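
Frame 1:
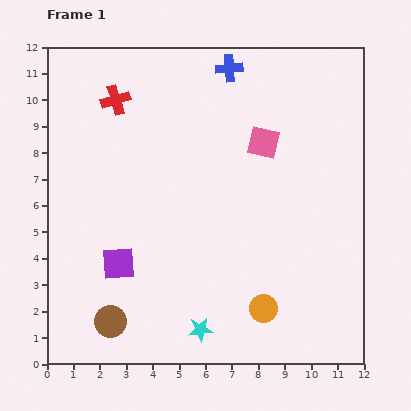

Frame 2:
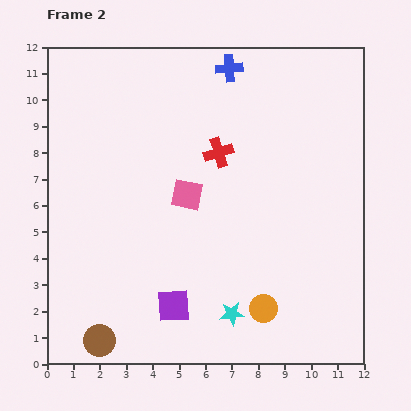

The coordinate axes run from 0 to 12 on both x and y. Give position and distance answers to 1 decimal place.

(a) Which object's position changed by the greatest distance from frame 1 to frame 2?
the red cross

(moved 4.4; next 3.5)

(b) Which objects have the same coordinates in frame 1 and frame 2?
the blue cross, the orange circle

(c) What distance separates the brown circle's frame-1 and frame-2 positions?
0.8

The brown circle moved from (2.4, 1.6) to (2.0, 0.9), a distance of √(0.4² + 0.7²) ≈ 0.8.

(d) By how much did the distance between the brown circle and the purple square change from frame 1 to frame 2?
+0.9

Distance in frame 1: 2.2. Distance in frame 2: 3.1.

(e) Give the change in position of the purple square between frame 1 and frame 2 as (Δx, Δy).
(2.1, -1.6)

The purple square was at (2.7, 3.8) in frame 1 and (4.8, 2.2) in frame 2.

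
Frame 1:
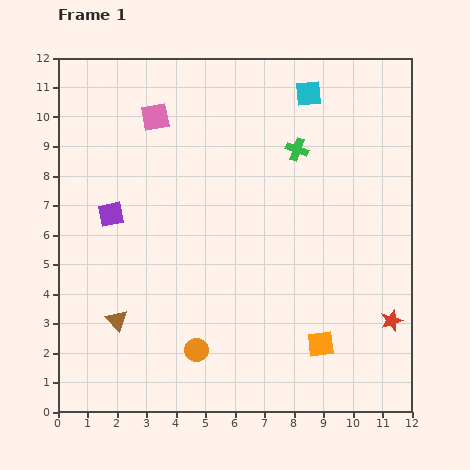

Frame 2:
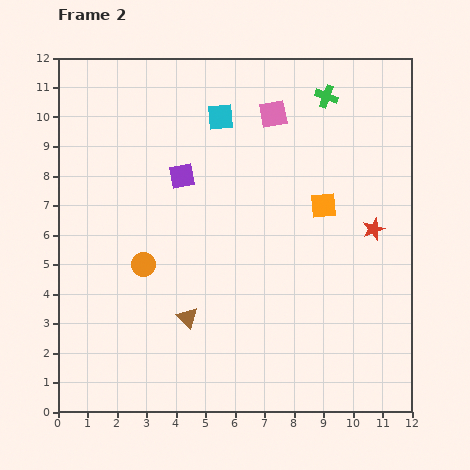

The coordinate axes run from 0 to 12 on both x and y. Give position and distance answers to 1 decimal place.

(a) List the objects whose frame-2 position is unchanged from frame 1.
none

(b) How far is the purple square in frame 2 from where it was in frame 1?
2.7

The purple square moved from (1.8, 6.7) to (4.2, 8.0), a distance of √(2.4² + 1.3²) ≈ 2.7.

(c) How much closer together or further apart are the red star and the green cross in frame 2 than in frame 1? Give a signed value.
-1.8

Distance in frame 1: 6.6. Distance in frame 2: 4.8.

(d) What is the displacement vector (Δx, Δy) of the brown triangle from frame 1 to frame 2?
(2.4, 0.1)

The brown triangle was at (2.0, 3.1) in frame 1 and (4.4, 3.2) in frame 2.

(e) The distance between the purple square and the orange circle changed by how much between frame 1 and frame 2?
-2.1

Distance in frame 1: 5.4. Distance in frame 2: 3.3.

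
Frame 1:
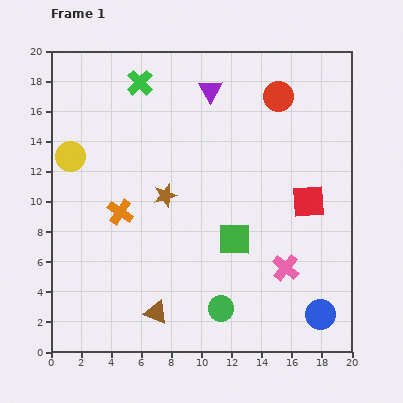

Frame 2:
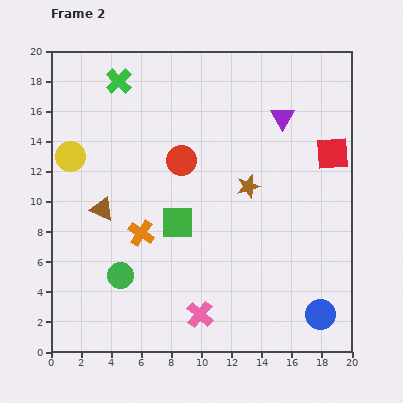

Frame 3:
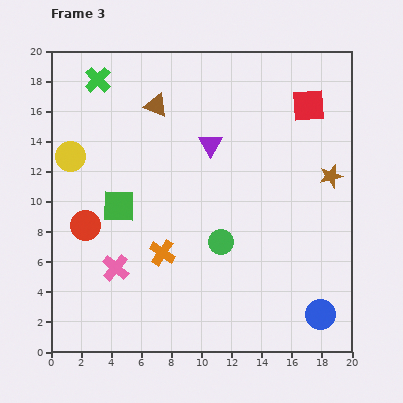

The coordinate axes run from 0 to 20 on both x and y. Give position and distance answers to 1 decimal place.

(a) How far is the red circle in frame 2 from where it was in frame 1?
7.7

The red circle moved from (15.1, 17.0) to (8.7, 12.7), a distance of √(6.4² + 4.3²) ≈ 7.7.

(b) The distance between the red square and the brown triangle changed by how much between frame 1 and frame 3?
-2.4

Distance in frame 1: 12.5. Distance in frame 3: 10.1.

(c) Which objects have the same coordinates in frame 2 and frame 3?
the blue circle, the yellow circle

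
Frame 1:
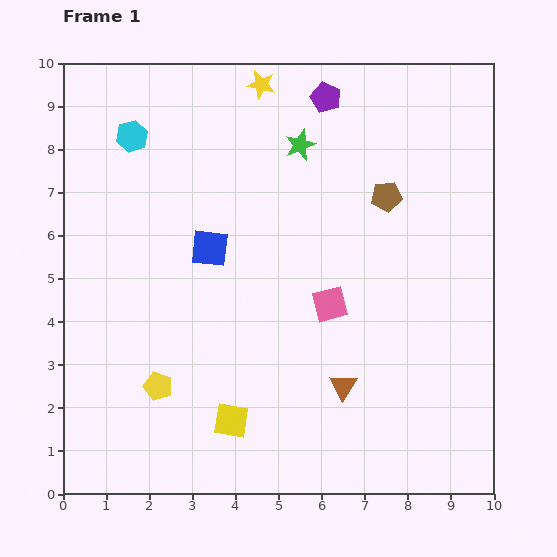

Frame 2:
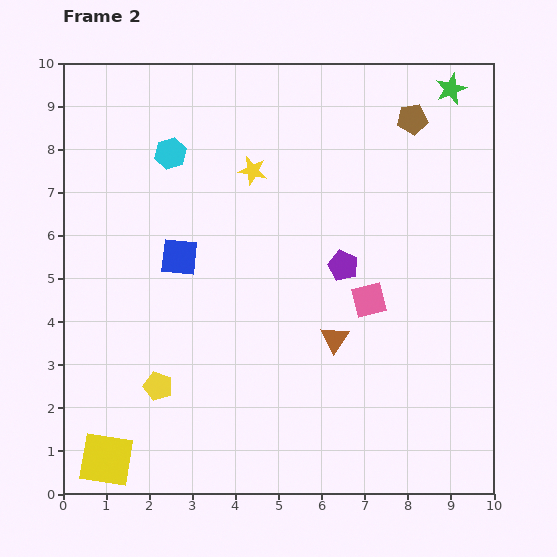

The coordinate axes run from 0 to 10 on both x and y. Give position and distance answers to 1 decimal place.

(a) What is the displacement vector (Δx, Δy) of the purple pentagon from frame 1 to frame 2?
(0.4, -3.9)

The purple pentagon was at (6.1, 9.2) in frame 1 and (6.5, 5.3) in frame 2.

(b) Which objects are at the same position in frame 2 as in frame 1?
the yellow pentagon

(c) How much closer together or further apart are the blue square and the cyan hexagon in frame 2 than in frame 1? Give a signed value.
-0.8

Distance in frame 1: 3.2. Distance in frame 2: 2.4.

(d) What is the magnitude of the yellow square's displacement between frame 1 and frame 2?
3.0

The yellow square moved from (3.9, 1.7) to (1.0, 0.8), a distance of √(2.9² + 0.9²) ≈ 3.0.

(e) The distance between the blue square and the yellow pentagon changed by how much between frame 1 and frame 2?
-0.4

Distance in frame 1: 3.4. Distance in frame 2: 3.0.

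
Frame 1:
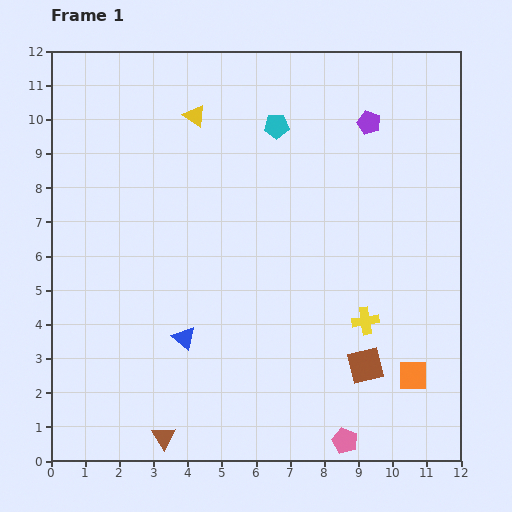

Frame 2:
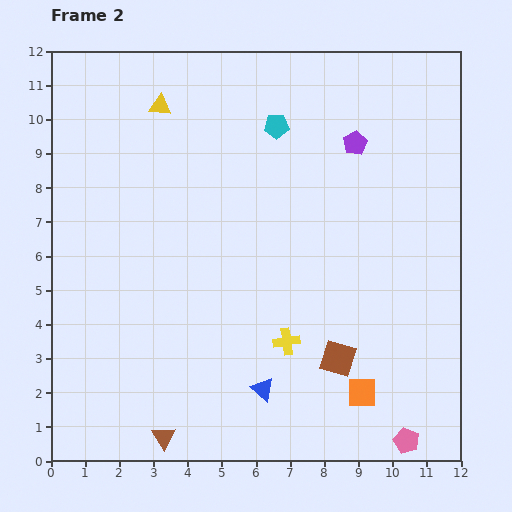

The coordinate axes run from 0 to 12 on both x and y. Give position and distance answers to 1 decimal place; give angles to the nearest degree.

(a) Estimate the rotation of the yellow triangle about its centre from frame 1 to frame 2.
29° counter-clockwise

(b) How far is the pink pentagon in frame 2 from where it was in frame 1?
1.8

The pink pentagon moved from (8.6, 0.6) to (10.4, 0.6), a distance of √(1.8² + 0.0²) ≈ 1.8.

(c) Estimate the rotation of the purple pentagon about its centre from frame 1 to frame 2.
24° clockwise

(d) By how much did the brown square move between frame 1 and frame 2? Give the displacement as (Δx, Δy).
(-0.8, 0.2)

The brown square was at (9.2, 2.8) in frame 1 and (8.4, 3.0) in frame 2.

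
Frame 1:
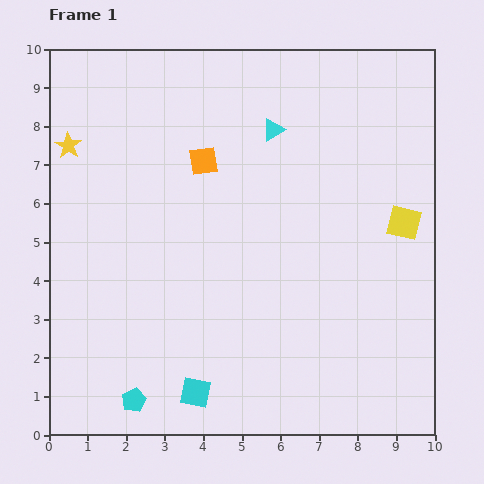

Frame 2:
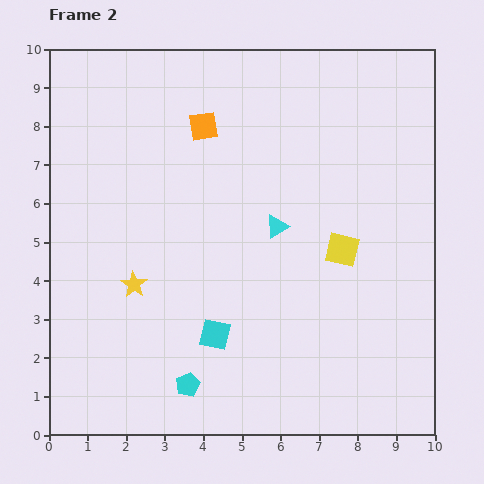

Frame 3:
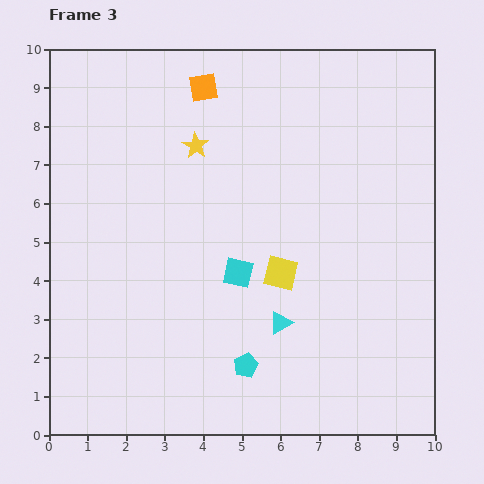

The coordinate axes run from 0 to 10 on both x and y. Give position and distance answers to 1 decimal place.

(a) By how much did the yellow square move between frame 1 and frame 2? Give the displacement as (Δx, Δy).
(-1.6, -0.7)

The yellow square was at (9.2, 5.5) in frame 1 and (7.6, 4.8) in frame 2.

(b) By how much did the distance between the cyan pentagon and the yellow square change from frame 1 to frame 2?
-3.1

Distance in frame 1: 8.4. Distance in frame 2: 5.3.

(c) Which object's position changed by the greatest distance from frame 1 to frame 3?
the cyan triangle

(moved 5.0; next 3.5)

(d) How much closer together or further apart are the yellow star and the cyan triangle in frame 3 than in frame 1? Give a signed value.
-0.2

Distance in frame 1: 5.3. Distance in frame 3: 5.1.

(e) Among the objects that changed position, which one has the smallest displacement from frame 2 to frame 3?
the orange square

(moved 1.0)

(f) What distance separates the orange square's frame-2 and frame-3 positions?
1.0

The orange square moved from (4.0, 8.0) to (4.0, 9.0), a distance of √(0.0² + 1.0²) ≈ 1.0.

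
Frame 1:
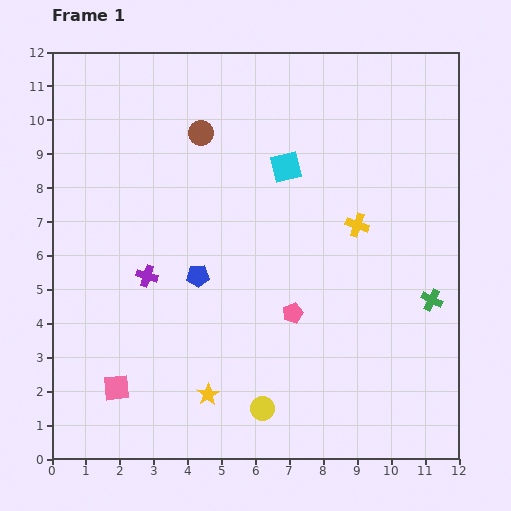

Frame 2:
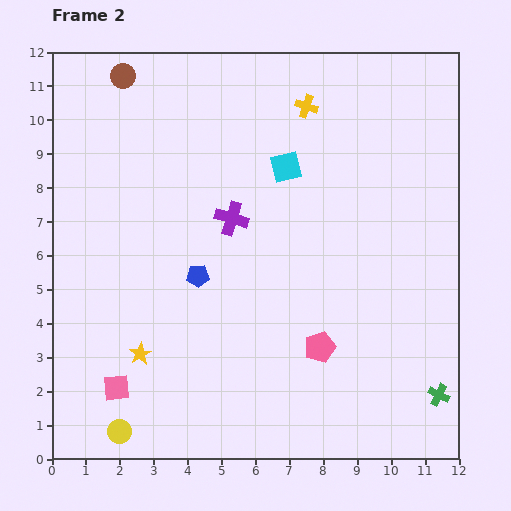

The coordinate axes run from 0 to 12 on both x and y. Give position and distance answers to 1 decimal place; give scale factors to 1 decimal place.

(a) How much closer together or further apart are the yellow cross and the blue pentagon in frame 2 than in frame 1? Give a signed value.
+1.0

Distance in frame 1: 4.9. Distance in frame 2: 5.9.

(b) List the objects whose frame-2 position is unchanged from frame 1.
the pink square, the cyan square, the blue pentagon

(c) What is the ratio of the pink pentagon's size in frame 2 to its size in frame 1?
1.5×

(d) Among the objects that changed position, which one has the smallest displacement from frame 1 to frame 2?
the pink pentagon

(moved 1.3)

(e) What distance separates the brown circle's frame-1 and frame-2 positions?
2.9

The brown circle moved from (4.4, 9.6) to (2.1, 11.3), a distance of √(2.3² + 1.7²) ≈ 2.9.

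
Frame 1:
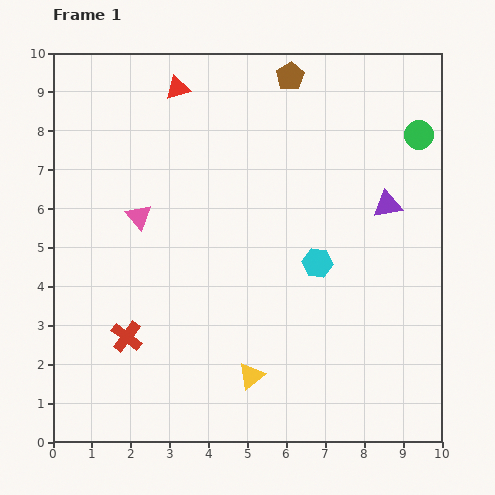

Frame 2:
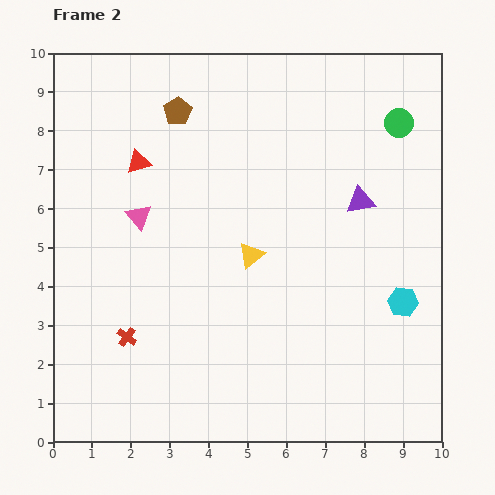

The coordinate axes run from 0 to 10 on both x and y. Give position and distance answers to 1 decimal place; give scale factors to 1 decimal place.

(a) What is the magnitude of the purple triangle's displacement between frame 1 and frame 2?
0.7

The purple triangle moved from (8.6, 6.1) to (7.9, 6.2), a distance of √(0.7² + 0.1²) ≈ 0.7.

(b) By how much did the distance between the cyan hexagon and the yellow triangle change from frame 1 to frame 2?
+0.7

Distance in frame 1: 3.4. Distance in frame 2: 4.1.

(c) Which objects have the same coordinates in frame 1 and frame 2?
the red cross, the pink triangle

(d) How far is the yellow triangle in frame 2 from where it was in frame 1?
3.1

The yellow triangle moved from (5.1, 1.7) to (5.1, 4.8), a distance of √(0.0² + 3.1²) ≈ 3.1.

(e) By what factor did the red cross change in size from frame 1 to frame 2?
0.6×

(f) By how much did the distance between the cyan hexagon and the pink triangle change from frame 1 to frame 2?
+2.3

Distance in frame 1: 4.8. Distance in frame 2: 7.1.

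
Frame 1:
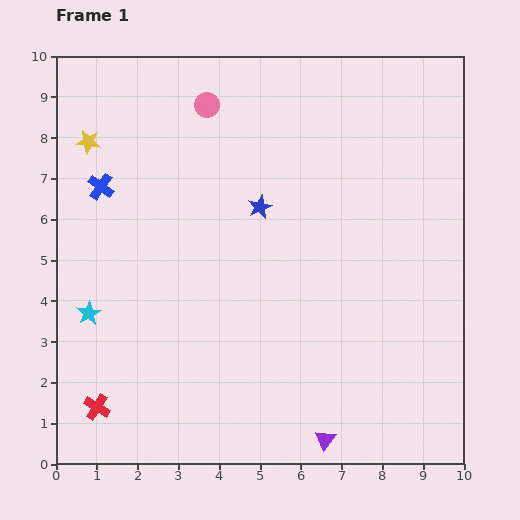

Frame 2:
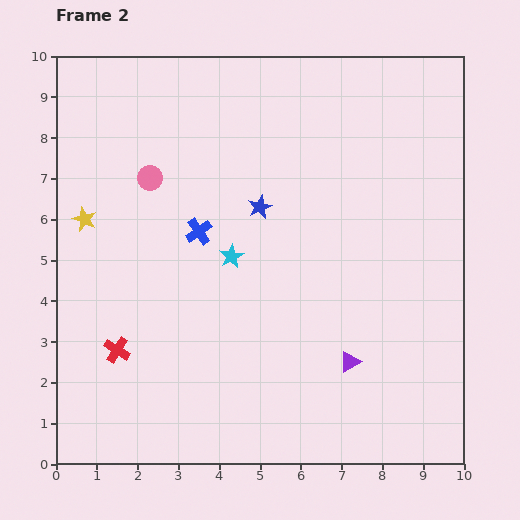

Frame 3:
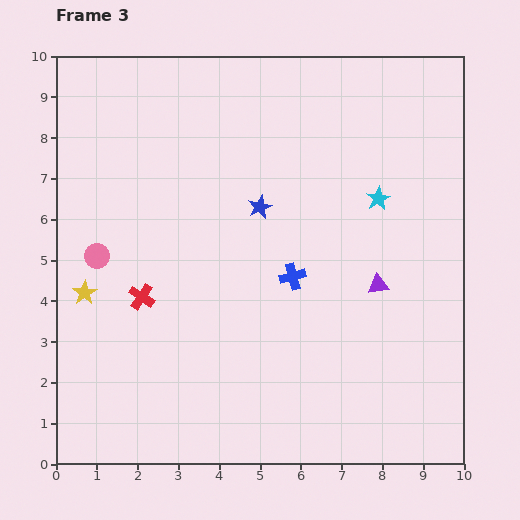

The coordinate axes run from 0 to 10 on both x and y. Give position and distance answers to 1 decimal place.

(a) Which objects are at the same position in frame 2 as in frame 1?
the blue star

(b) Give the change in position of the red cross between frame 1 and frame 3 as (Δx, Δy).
(1.1, 2.7)

The red cross was at (1.0, 1.4) in frame 1 and (2.1, 4.1) in frame 3.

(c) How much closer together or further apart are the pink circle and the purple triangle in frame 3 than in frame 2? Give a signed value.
+0.2

Distance in frame 2: 6.7. Distance in frame 3: 6.9.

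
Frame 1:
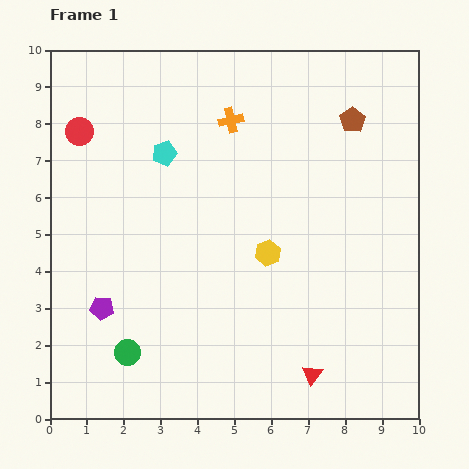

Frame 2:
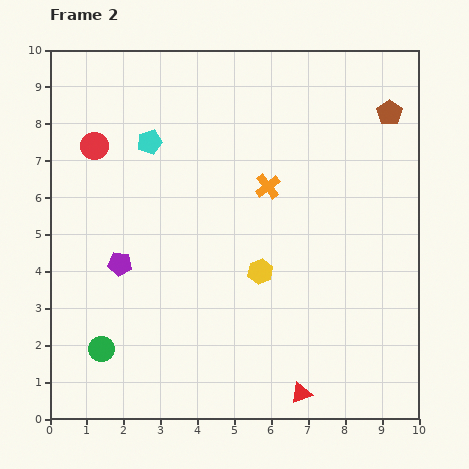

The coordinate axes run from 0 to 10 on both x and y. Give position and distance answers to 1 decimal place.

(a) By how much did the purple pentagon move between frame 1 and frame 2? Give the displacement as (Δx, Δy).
(0.5, 1.2)

The purple pentagon was at (1.4, 3.0) in frame 1 and (1.9, 4.2) in frame 2.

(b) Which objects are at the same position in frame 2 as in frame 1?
none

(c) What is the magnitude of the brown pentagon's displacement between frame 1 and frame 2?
1.0

The brown pentagon moved from (8.2, 8.1) to (9.2, 8.3), a distance of √(1.0² + 0.2²) ≈ 1.0.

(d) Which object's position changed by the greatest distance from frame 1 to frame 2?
the orange cross

(moved 2.1; next 1.3)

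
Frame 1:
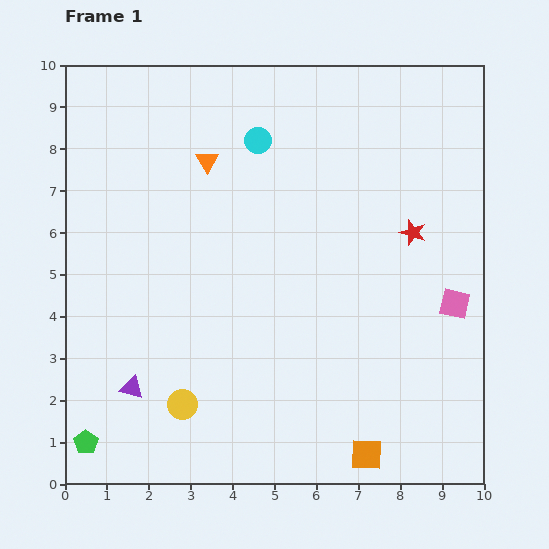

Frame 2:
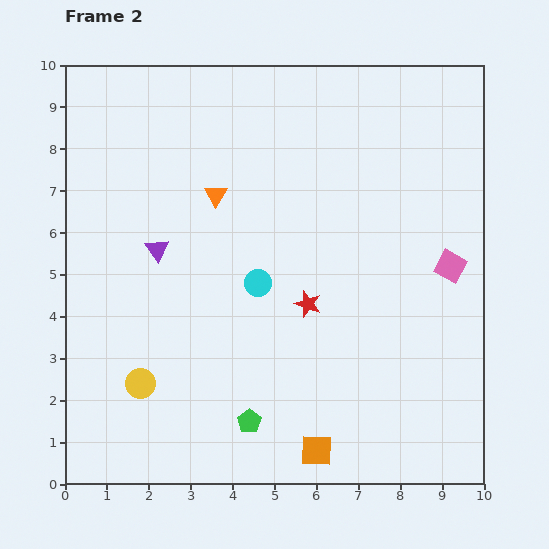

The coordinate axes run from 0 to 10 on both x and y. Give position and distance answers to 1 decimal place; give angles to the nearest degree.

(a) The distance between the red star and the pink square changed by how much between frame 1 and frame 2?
+1.5

Distance in frame 1: 2.0. Distance in frame 2: 3.5.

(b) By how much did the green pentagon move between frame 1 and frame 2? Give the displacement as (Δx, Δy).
(3.9, 0.5)

The green pentagon was at (0.5, 1.0) in frame 1 and (4.4, 1.5) in frame 2.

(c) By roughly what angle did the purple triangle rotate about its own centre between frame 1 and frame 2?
38° clockwise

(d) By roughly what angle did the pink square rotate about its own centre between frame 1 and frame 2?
16° clockwise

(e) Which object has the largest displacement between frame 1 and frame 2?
the green pentagon

(moved 3.9; next 3.4)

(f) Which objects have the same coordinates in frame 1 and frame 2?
none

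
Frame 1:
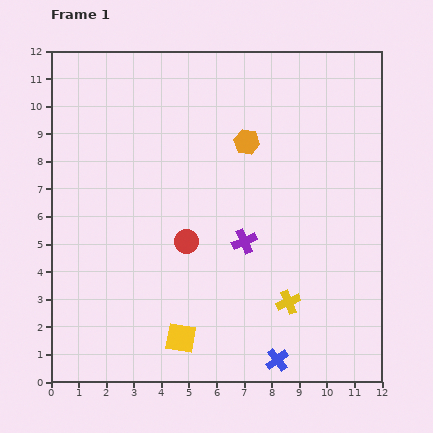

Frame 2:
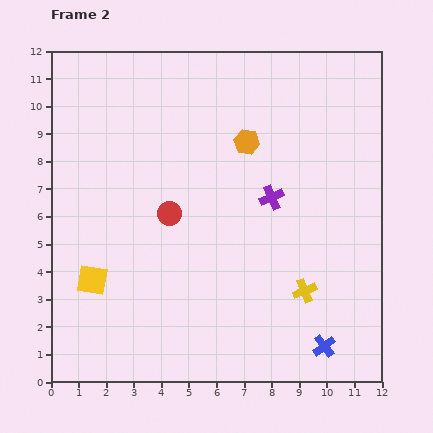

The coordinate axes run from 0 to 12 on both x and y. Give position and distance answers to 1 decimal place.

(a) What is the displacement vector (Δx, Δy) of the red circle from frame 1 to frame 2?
(-0.6, 1.0)

The red circle was at (4.9, 5.1) in frame 1 and (4.3, 6.1) in frame 2.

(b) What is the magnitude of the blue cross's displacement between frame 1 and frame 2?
1.8

The blue cross moved from (8.2, 0.8) to (9.9, 1.3), a distance of √(1.7² + 0.5²) ≈ 1.8.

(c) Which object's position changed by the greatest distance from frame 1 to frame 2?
the yellow square

(moved 3.8; next 1.9)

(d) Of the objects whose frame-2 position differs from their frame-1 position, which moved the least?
the yellow cross

(moved 0.7)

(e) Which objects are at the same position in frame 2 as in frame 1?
the orange hexagon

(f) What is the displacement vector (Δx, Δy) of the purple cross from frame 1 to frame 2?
(1.0, 1.6)

The purple cross was at (7.0, 5.1) in frame 1 and (8.0, 6.7) in frame 2.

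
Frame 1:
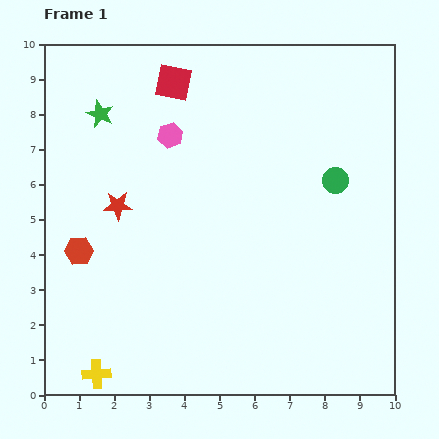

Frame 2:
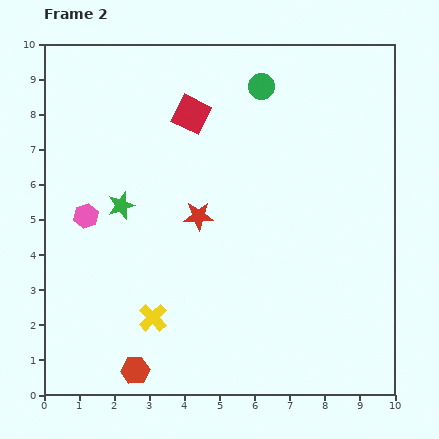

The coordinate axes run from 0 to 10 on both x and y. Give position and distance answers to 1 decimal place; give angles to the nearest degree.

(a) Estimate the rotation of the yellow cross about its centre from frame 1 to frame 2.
40° counter-clockwise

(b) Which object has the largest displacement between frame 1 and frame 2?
the red hexagon

(moved 3.8; next 3.4)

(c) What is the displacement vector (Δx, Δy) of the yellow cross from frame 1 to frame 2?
(1.6, 1.6)

The yellow cross was at (1.5, 0.6) in frame 1 and (3.1, 2.2) in frame 2.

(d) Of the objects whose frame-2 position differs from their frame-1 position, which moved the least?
the red square

(moved 1.0)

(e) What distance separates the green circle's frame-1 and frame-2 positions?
3.4

The green circle moved from (8.3, 6.1) to (6.2, 8.8), a distance of √(2.1² + 2.7²) ≈ 3.4.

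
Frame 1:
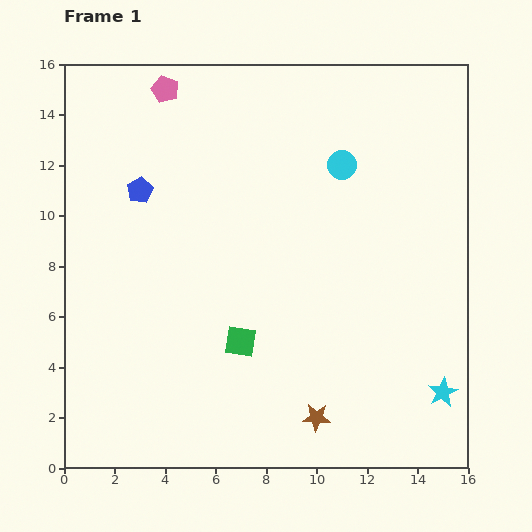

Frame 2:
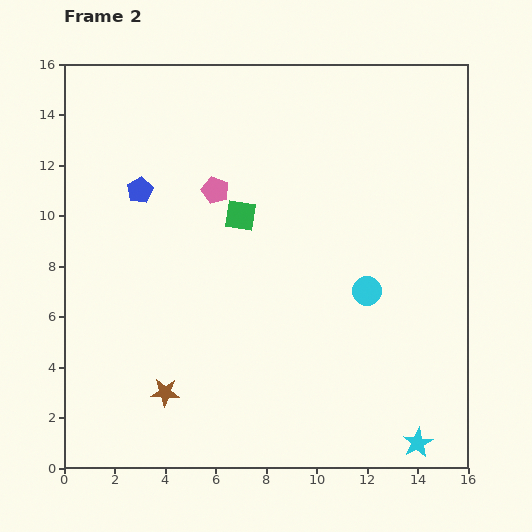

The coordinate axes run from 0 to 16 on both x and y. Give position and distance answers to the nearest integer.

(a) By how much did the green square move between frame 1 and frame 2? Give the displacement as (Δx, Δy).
(0, 5)

The green square was at (7, 5) in frame 1 and (7, 10) in frame 2.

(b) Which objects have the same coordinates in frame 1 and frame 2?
the blue pentagon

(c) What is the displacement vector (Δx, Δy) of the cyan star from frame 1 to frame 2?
(-1, -2)

The cyan star was at (15, 3) in frame 1 and (14, 1) in frame 2.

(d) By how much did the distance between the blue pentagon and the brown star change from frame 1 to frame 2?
-3

Distance in frame 1: 11. Distance in frame 2: 8.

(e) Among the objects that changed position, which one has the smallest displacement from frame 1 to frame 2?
the cyan star

(moved 2)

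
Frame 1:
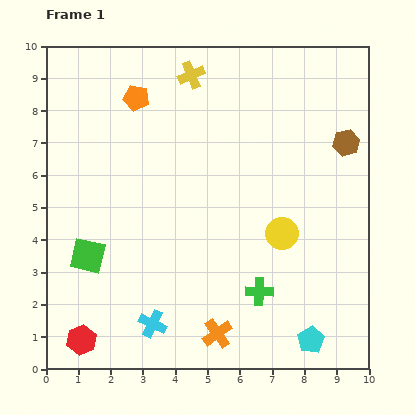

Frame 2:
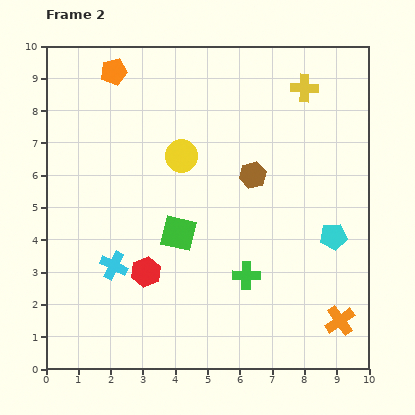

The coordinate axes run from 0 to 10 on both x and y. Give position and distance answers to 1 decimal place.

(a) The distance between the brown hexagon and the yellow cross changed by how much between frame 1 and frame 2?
-2.1

Distance in frame 1: 5.2. Distance in frame 2: 3.1.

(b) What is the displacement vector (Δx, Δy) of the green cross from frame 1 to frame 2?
(-0.4, 0.5)

The green cross was at (6.6, 2.4) in frame 1 and (6.2, 2.9) in frame 2.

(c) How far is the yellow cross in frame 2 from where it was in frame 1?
3.5

The yellow cross moved from (4.5, 9.1) to (8.0, 8.7), a distance of √(3.5² + 0.4²) ≈ 3.5.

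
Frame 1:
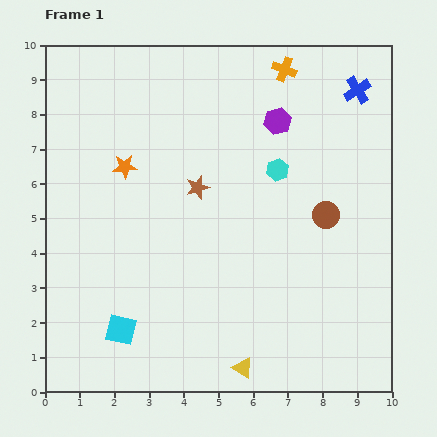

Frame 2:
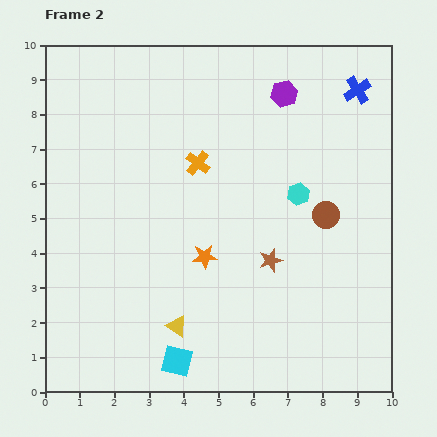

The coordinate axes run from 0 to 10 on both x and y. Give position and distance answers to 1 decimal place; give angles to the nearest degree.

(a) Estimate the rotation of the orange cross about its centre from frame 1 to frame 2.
17° clockwise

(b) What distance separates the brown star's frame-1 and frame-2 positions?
3.0

The brown star moved from (4.4, 5.9) to (6.5, 3.8), a distance of √(2.1² + 2.1²) ≈ 3.0.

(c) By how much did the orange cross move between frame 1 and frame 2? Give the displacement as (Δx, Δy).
(-2.5, -2.7)

The orange cross was at (6.9, 9.3) in frame 1 and (4.4, 6.6) in frame 2.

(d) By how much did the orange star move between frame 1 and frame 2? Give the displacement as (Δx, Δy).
(2.3, -2.6)

The orange star was at (2.3, 6.5) in frame 1 and (4.6, 3.9) in frame 2.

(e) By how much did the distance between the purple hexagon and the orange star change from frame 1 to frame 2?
+0.6

Distance in frame 1: 4.6. Distance in frame 2: 5.2.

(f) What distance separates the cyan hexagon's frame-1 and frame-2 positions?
0.9

The cyan hexagon moved from (6.7, 6.4) to (7.3, 5.7), a distance of √(0.6² + 0.7²) ≈ 0.9.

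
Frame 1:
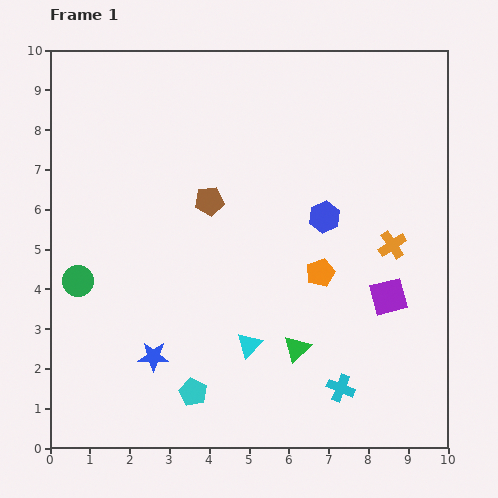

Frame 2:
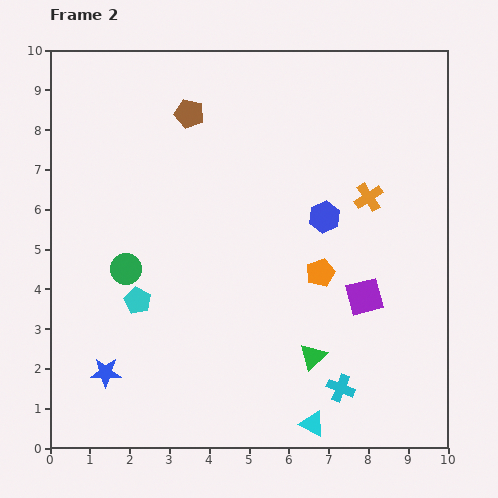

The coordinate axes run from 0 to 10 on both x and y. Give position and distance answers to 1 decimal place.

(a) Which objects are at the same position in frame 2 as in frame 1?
the blue hexagon, the orange pentagon, the cyan cross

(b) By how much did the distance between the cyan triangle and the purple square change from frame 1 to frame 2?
-0.2

Distance in frame 1: 3.7. Distance in frame 2: 3.5.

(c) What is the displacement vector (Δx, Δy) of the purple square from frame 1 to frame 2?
(-0.6, 0.0)

The purple square was at (8.5, 3.8) in frame 1 and (7.9, 3.8) in frame 2.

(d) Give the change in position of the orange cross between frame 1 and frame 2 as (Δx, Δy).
(-0.6, 1.2)

The orange cross was at (8.6, 5.1) in frame 1 and (8.0, 6.3) in frame 2.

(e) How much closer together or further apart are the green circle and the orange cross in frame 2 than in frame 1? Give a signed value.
-1.6

Distance in frame 1: 8.0. Distance in frame 2: 6.4.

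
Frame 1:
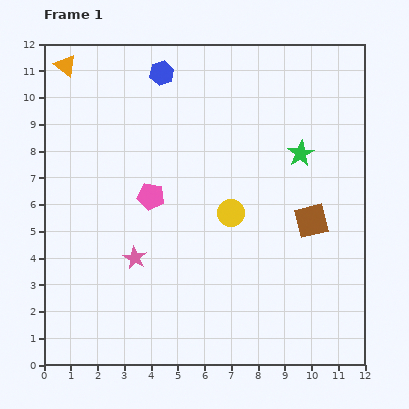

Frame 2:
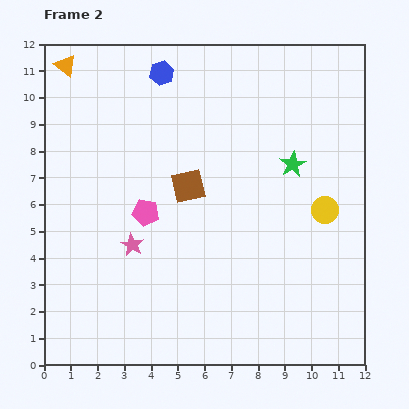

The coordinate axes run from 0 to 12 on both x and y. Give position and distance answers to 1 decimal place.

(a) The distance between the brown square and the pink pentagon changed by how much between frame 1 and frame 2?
-4.2

Distance in frame 1: 6.1. Distance in frame 2: 1.9.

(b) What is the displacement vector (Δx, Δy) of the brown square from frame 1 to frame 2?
(-4.6, 1.3)

The brown square was at (10.0, 5.4) in frame 1 and (5.4, 6.7) in frame 2.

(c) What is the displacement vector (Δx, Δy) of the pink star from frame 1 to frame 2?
(-0.1, 0.5)

The pink star was at (3.4, 4.0) in frame 1 and (3.3, 4.5) in frame 2.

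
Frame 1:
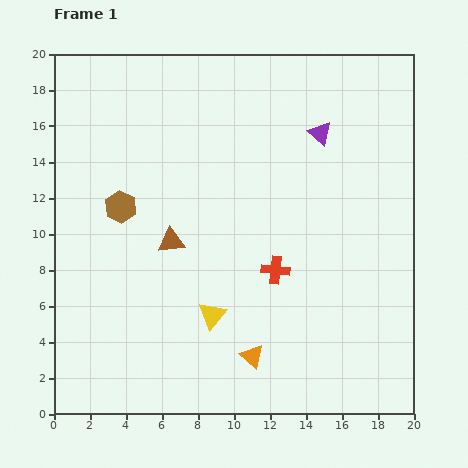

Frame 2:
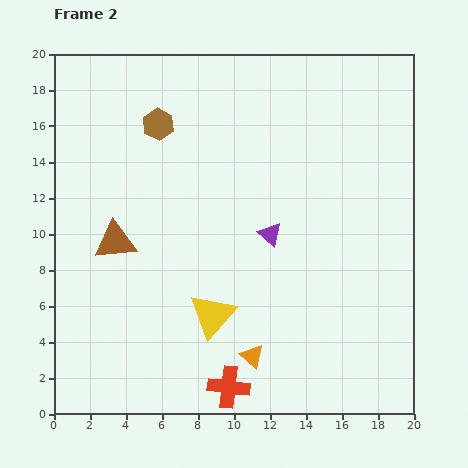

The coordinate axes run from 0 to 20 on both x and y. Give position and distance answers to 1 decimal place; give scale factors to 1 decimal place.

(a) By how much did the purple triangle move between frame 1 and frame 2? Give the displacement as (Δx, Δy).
(-2.8, -5.6)

The purple triangle was at (14.8, 15.6) in frame 1 and (12.0, 10.0) in frame 2.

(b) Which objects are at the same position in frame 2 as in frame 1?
the yellow triangle, the orange triangle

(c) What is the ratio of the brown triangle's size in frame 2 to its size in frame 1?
1.6×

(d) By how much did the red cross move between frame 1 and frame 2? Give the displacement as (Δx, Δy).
(-2.6, -6.5)

The red cross was at (12.3, 8.0) in frame 1 and (9.7, 1.5) in frame 2.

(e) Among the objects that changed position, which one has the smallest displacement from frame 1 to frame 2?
the brown triangle

(moved 3.1)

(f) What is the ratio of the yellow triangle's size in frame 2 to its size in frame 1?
1.7×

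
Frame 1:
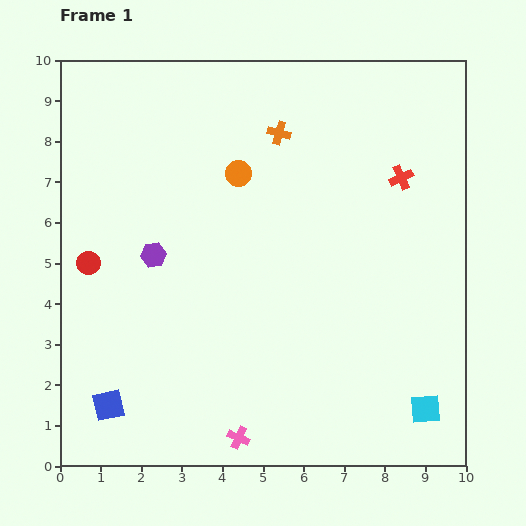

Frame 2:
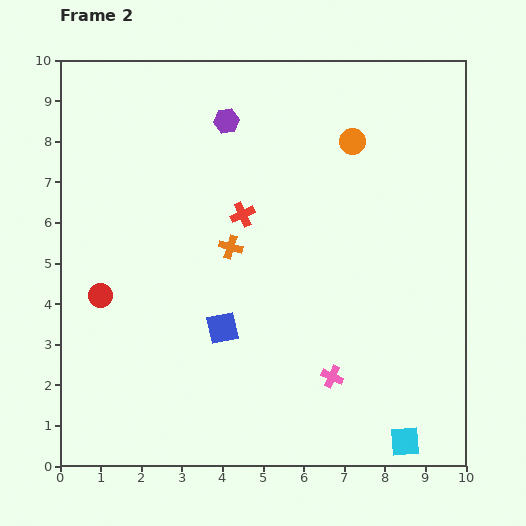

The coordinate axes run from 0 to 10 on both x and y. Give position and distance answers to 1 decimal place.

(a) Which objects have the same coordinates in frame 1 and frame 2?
none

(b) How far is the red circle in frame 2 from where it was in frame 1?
0.9

The red circle moved from (0.7, 5.0) to (1.0, 4.2), a distance of √(0.3² + 0.8²) ≈ 0.9.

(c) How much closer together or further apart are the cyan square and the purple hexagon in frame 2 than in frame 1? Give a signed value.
+1.3

Distance in frame 1: 7.7. Distance in frame 2: 9.0.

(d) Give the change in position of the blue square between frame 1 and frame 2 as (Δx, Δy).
(2.8, 1.9)

The blue square was at (1.2, 1.5) in frame 1 and (4.0, 3.4) in frame 2.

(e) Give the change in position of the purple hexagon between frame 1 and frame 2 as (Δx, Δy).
(1.8, 3.3)

The purple hexagon was at (2.3, 5.2) in frame 1 and (4.1, 8.5) in frame 2.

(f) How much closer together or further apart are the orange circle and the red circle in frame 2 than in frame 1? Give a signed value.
+3.0

Distance in frame 1: 4.3. Distance in frame 2: 7.3.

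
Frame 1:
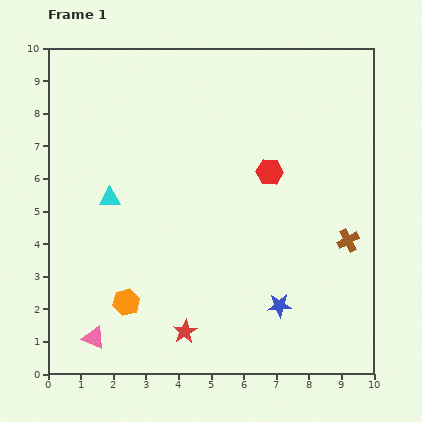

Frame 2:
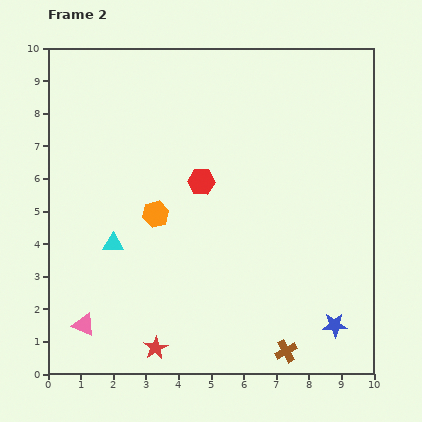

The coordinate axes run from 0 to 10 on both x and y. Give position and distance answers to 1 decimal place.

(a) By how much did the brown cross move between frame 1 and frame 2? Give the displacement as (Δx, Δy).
(-1.9, -3.4)

The brown cross was at (9.2, 4.1) in frame 1 and (7.3, 0.7) in frame 2.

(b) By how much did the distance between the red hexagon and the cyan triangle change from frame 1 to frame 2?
-1.7

Distance in frame 1: 5.0. Distance in frame 2: 3.3.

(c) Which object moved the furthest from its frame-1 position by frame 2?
the brown cross

(moved 3.9; next 2.8)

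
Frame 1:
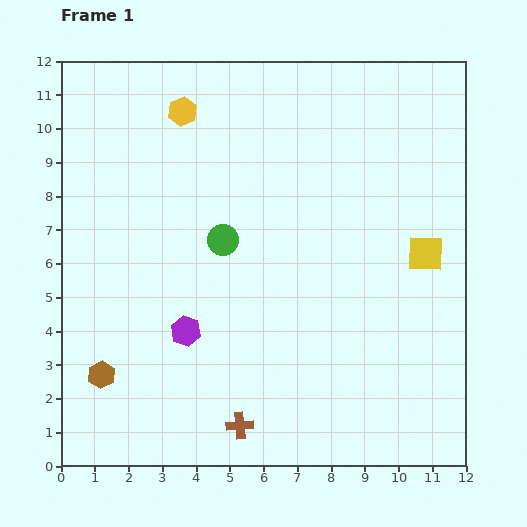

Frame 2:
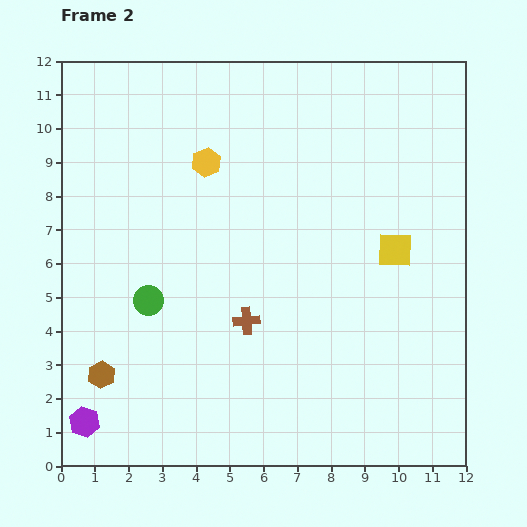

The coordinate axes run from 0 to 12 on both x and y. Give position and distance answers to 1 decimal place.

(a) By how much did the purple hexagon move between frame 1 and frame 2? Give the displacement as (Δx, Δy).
(-3.0, -2.7)

The purple hexagon was at (3.7, 4.0) in frame 1 and (0.7, 1.3) in frame 2.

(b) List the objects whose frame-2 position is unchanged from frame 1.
the brown hexagon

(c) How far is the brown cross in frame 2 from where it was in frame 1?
3.1

The brown cross moved from (5.3, 1.2) to (5.5, 4.3), a distance of √(0.2² + 3.1²) ≈ 3.1.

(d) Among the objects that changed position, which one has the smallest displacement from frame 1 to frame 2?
the yellow square

(moved 0.9)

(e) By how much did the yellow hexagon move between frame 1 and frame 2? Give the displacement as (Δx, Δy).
(0.7, -1.5)

The yellow hexagon was at (3.6, 10.5) in frame 1 and (4.3, 9.0) in frame 2.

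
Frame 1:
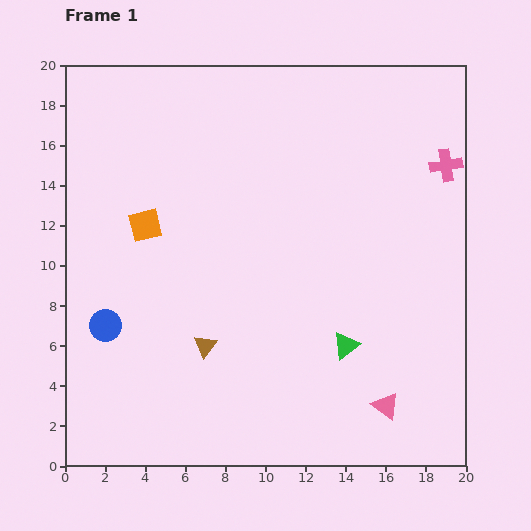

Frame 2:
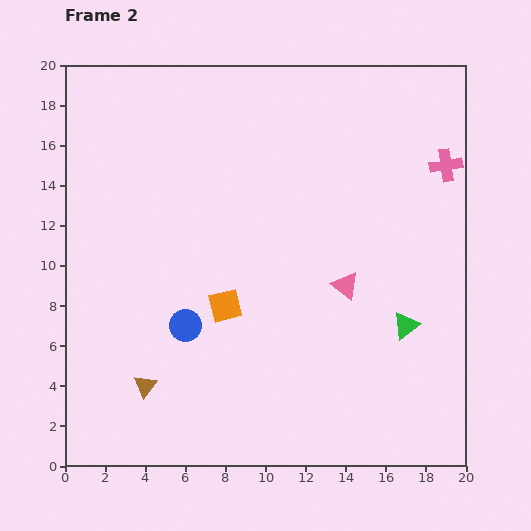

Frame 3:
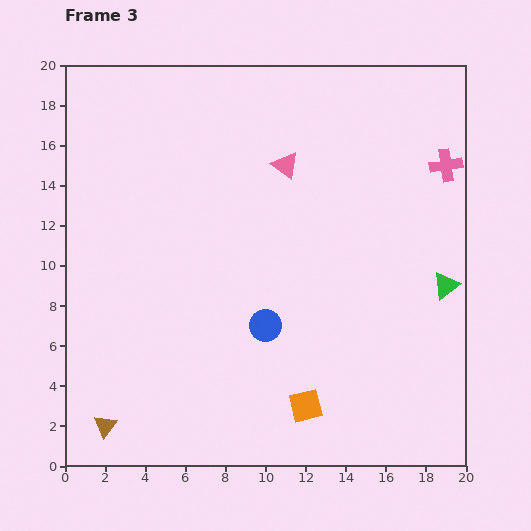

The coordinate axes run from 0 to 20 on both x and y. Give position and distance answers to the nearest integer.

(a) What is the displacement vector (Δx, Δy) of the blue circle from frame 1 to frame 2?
(4, 0)

The blue circle was at (2, 7) in frame 1 and (6, 7) in frame 2.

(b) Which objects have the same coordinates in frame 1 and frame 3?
the pink cross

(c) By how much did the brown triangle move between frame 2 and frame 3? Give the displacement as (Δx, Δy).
(-2, -2)

The brown triangle was at (4, 4) in frame 2 and (2, 2) in frame 3.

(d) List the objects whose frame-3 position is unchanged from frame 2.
the pink cross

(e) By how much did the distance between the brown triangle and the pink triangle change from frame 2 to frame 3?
+5

Distance in frame 2: 11. Distance in frame 3: 16.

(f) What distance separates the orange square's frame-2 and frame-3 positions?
6

The orange square moved from (8, 8) to (12, 3), a distance of √(4² + 5²) ≈ 6.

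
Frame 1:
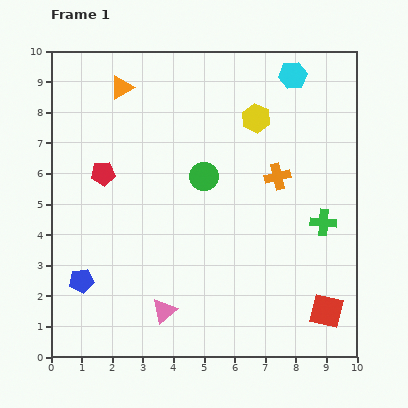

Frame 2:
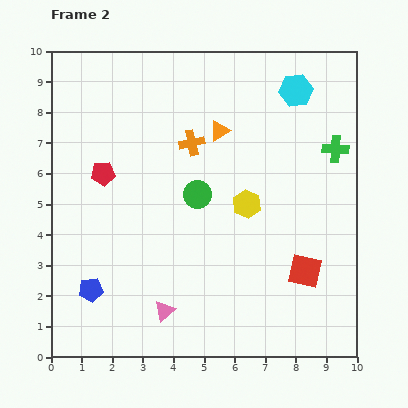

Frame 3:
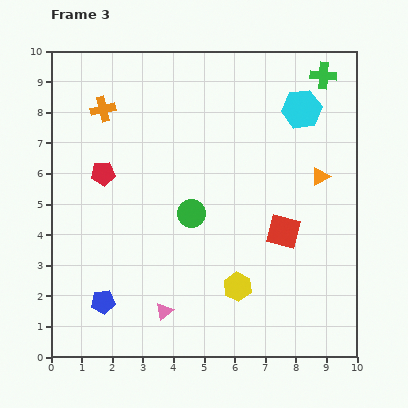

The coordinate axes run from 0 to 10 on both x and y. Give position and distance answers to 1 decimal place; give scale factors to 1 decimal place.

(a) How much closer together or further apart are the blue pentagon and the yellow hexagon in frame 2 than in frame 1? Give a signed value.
-2.0

Distance in frame 1: 7.8. Distance in frame 2: 5.8.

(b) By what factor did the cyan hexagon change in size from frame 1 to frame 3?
1.4×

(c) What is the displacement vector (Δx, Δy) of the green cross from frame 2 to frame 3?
(-0.4, 2.4)

The green cross was at (9.3, 6.8) in frame 2 and (8.9, 9.2) in frame 3.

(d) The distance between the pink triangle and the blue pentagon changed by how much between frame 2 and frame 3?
-0.5

Distance in frame 2: 2.5. Distance in frame 3: 2.0.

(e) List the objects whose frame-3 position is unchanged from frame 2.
the pink triangle, the red pentagon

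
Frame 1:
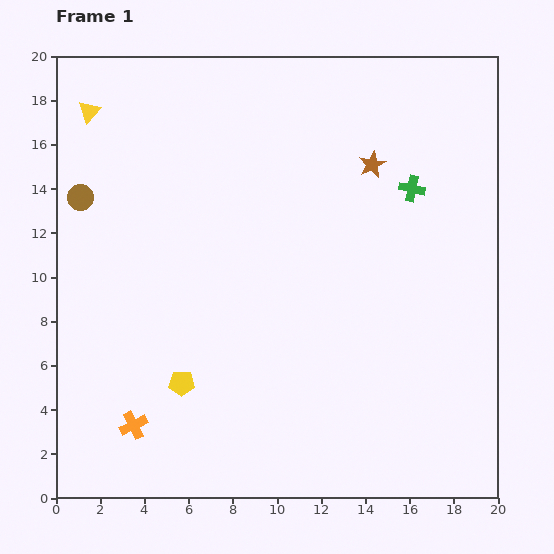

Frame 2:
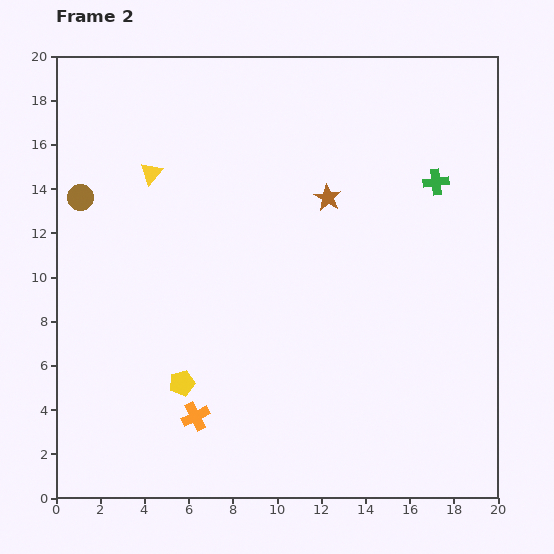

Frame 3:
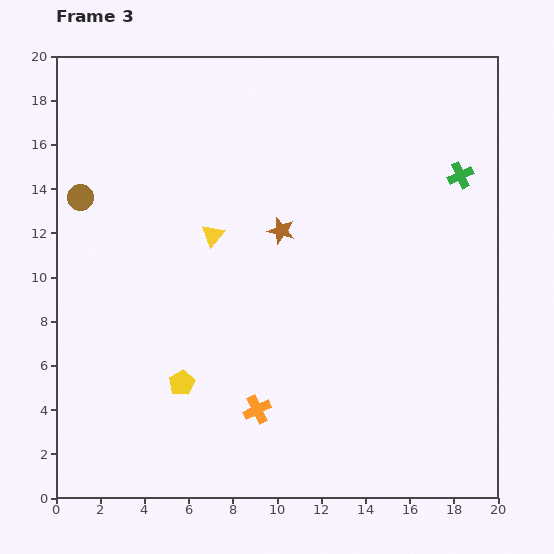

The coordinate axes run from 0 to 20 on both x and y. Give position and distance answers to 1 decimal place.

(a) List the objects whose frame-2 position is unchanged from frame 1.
the yellow pentagon, the brown circle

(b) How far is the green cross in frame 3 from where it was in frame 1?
2.3

The green cross moved from (16.1, 14.0) to (18.3, 14.6), a distance of √(2.2² + 0.6²) ≈ 2.3.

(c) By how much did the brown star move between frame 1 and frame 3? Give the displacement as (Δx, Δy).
(-4.1, -3.0)

The brown star was at (14.3, 15.1) in frame 1 and (10.2, 12.1) in frame 3.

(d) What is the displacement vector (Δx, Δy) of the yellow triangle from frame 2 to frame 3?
(2.8, -2.8)

The yellow triangle was at (4.3, 14.7) in frame 2 and (7.1, 11.9) in frame 3.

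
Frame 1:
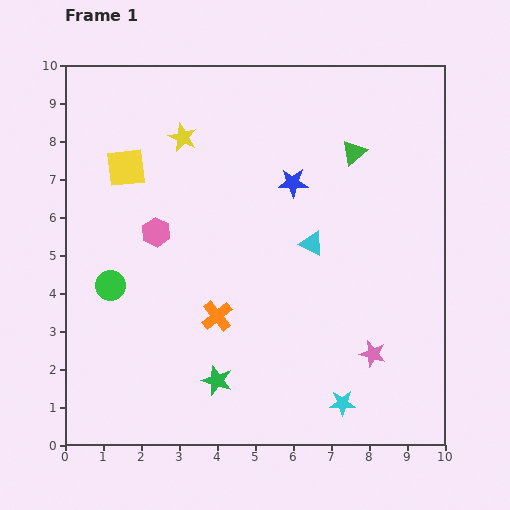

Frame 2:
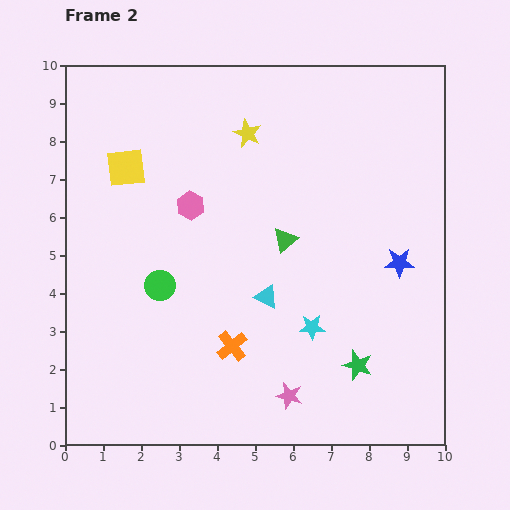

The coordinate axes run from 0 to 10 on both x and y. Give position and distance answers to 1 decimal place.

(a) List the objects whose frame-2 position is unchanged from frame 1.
the yellow square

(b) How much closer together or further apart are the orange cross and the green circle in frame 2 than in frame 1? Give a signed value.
-0.4

Distance in frame 1: 2.9. Distance in frame 2: 2.5.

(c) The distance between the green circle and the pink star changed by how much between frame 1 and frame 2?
-2.6

Distance in frame 1: 7.1. Distance in frame 2: 4.5.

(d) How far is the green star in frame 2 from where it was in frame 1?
3.7

The green star moved from (4.0, 1.7) to (7.7, 2.1), a distance of √(3.7² + 0.4²) ≈ 3.7.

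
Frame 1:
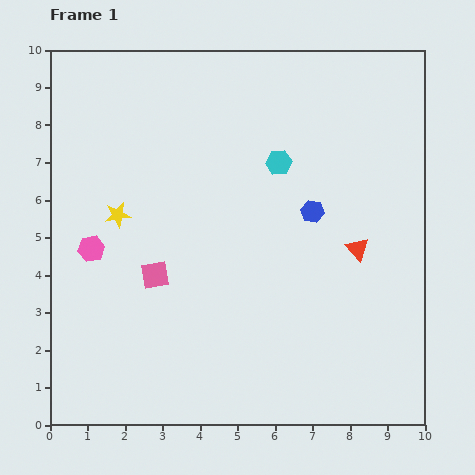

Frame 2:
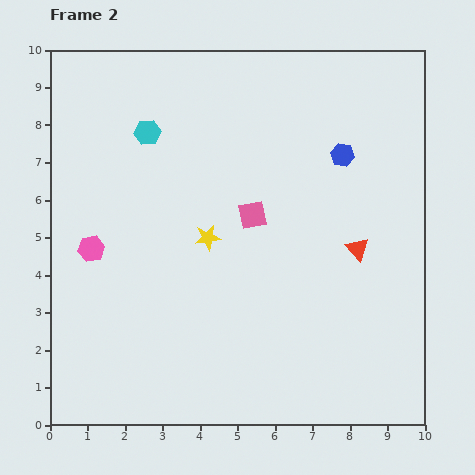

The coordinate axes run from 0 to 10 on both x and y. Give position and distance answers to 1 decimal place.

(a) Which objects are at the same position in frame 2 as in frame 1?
the pink hexagon, the red triangle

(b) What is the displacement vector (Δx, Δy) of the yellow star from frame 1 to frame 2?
(2.4, -0.6)

The yellow star was at (1.8, 5.6) in frame 1 and (4.2, 5.0) in frame 2.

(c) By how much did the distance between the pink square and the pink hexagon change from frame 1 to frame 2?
+2.6

Distance in frame 1: 1.8. Distance in frame 2: 4.4.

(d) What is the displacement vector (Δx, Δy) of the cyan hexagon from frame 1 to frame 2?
(-3.5, 0.8)

The cyan hexagon was at (6.1, 7.0) in frame 1 and (2.6, 7.8) in frame 2.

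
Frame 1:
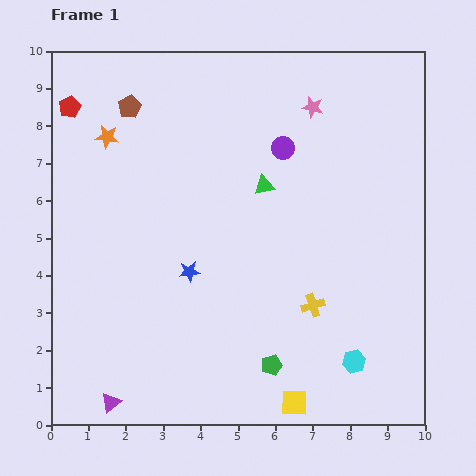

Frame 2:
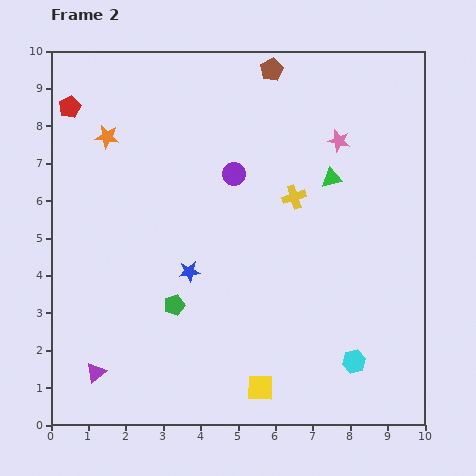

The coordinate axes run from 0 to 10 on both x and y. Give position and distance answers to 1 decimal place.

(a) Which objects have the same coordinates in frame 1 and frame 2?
the cyan hexagon, the blue star, the red pentagon, the orange star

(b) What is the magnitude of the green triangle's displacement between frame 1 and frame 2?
1.8

The green triangle moved from (5.7, 6.4) to (7.5, 6.6), a distance of √(1.8² + 0.2²) ≈ 1.8.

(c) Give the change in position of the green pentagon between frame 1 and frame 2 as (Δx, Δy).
(-2.6, 1.6)

The green pentagon was at (5.9, 1.6) in frame 1 and (3.3, 3.2) in frame 2.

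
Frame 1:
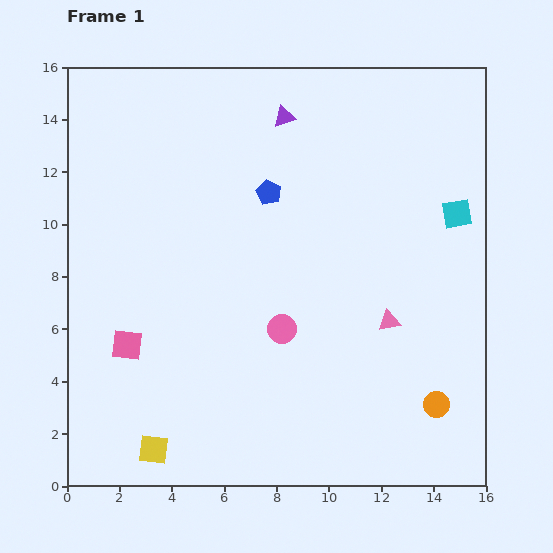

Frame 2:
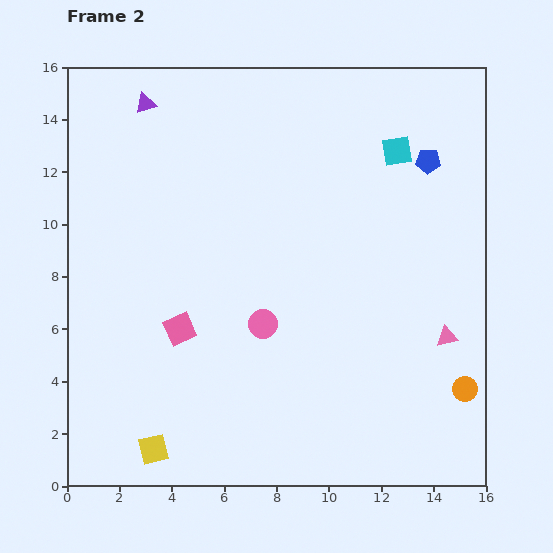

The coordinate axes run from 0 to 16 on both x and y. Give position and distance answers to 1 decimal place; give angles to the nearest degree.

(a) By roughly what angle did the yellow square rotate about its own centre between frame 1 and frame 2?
21° counter-clockwise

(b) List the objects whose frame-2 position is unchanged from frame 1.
the yellow square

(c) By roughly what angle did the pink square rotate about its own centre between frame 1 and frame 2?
31° counter-clockwise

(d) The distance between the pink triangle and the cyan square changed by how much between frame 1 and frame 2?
+2.4

Distance in frame 1: 4.9. Distance in frame 2: 7.3.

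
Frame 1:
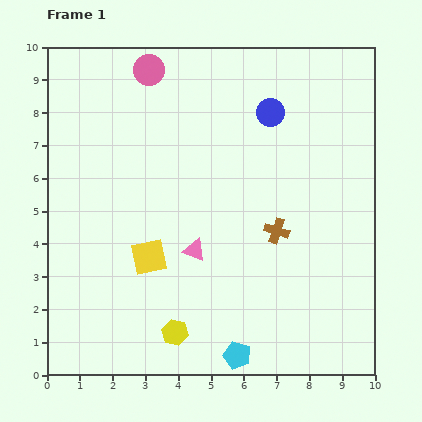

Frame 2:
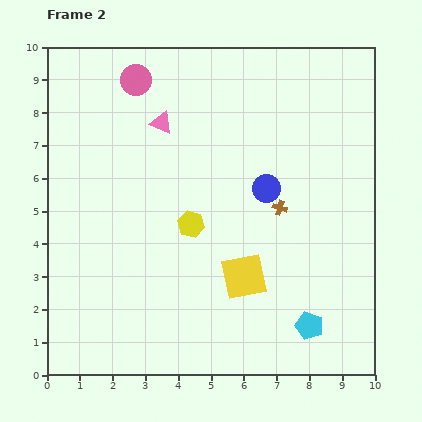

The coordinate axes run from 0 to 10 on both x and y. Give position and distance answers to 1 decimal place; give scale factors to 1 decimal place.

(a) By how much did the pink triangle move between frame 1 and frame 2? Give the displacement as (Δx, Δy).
(-1.0, 3.9)

The pink triangle was at (4.5, 3.8) in frame 1 and (3.5, 7.7) in frame 2.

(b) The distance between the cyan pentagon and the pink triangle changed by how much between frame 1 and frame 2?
+4.2

Distance in frame 1: 3.5. Distance in frame 2: 7.7.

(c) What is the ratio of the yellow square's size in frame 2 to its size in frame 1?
1.3×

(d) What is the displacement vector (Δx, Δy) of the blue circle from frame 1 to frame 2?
(-0.1, -2.3)

The blue circle was at (6.8, 8.0) in frame 1 and (6.7, 5.7) in frame 2.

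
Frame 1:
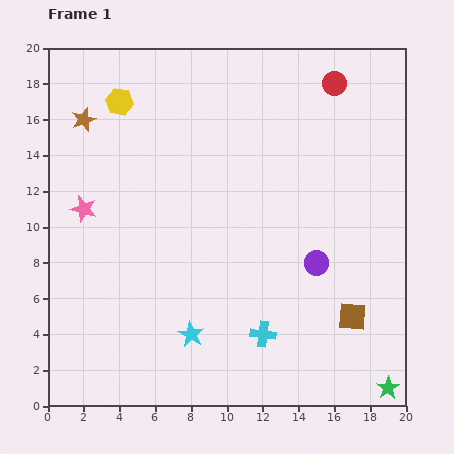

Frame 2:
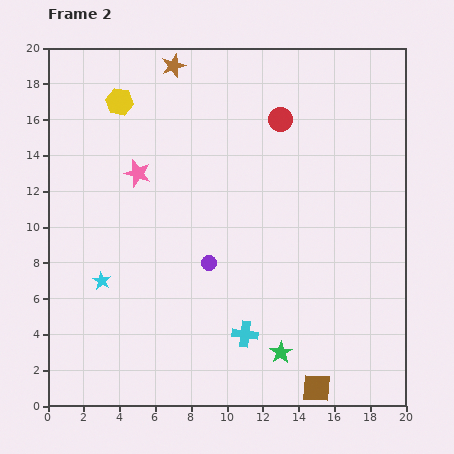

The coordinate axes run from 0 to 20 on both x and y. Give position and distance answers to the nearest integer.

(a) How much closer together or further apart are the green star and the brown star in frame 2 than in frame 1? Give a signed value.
-6

Distance in frame 1: 23. Distance in frame 2: 17.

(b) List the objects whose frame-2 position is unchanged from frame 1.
the yellow hexagon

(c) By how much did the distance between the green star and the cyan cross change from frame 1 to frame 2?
-6

Distance in frame 1: 8. Distance in frame 2: 2.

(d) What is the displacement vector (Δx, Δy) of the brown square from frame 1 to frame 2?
(-2, -4)

The brown square was at (17, 5) in frame 1 and (15, 1) in frame 2.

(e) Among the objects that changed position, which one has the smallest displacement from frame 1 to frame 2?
the cyan cross

(moved 1)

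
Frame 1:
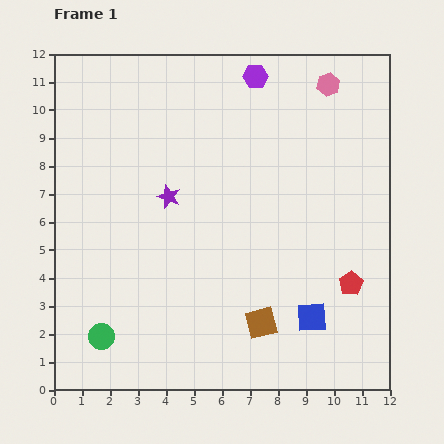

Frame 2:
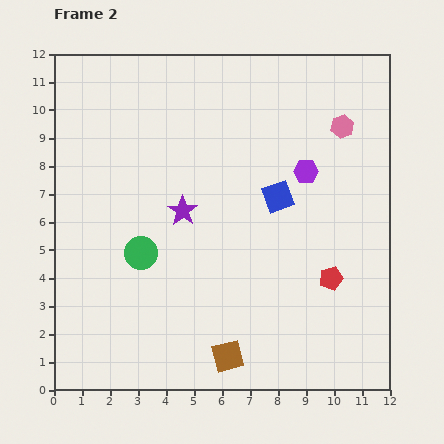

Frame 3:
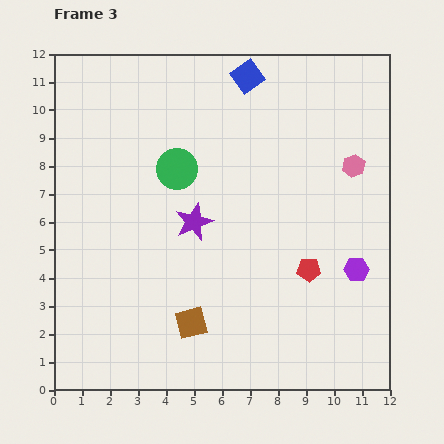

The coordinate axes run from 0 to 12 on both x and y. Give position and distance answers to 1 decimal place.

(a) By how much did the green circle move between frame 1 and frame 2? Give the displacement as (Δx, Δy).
(1.4, 3.0)

The green circle was at (1.7, 1.9) in frame 1 and (3.1, 4.9) in frame 2.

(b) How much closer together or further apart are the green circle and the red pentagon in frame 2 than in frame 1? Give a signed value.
-2.2

Distance in frame 1: 9.1. Distance in frame 2: 6.9.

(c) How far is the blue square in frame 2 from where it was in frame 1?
4.5

The blue square moved from (9.2, 2.6) to (8.0, 6.9), a distance of √(1.2² + 4.3²) ≈ 4.5.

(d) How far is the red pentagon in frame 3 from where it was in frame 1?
1.6

The red pentagon moved from (10.6, 3.8) to (9.1, 4.3), a distance of √(1.5² + 0.5²) ≈ 1.6.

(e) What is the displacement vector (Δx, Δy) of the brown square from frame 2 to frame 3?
(-1.3, 1.2)

The brown square was at (6.2, 1.2) in frame 2 and (4.9, 2.4) in frame 3.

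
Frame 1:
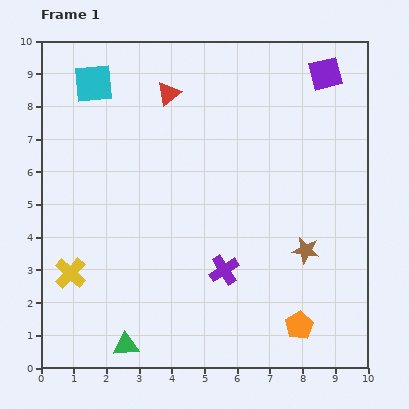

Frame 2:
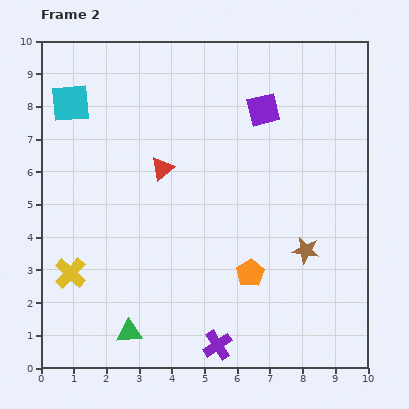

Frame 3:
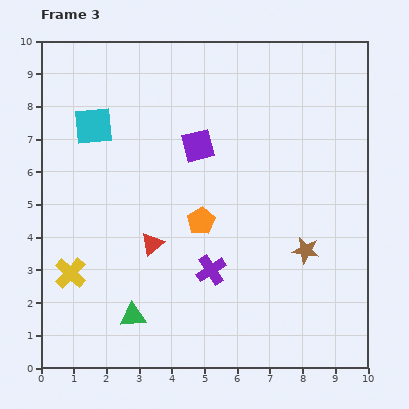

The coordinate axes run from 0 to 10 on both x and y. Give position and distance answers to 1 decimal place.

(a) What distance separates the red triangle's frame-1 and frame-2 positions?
2.3

The red triangle moved from (3.9, 8.4) to (3.7, 6.1), a distance of √(0.2² + 2.3²) ≈ 2.3.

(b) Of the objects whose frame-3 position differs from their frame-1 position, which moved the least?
the purple cross

(moved 0.4)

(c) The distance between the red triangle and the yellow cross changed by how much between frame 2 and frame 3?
-1.6

Distance in frame 2: 4.3. Distance in frame 3: 2.7.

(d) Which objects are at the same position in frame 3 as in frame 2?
the yellow cross, the brown star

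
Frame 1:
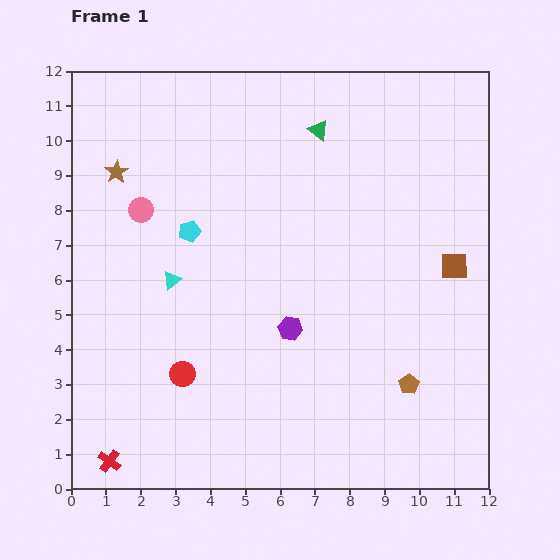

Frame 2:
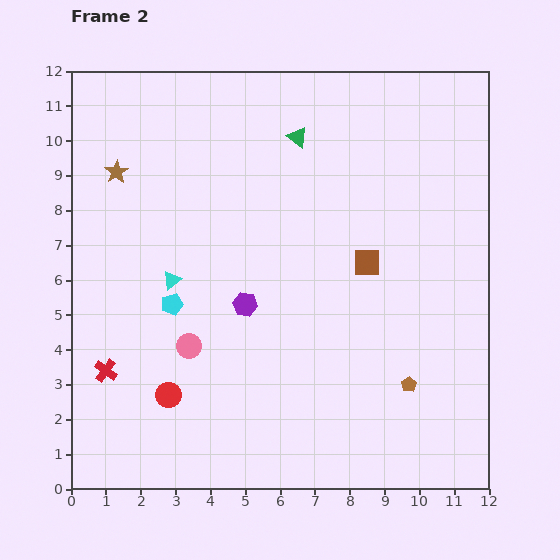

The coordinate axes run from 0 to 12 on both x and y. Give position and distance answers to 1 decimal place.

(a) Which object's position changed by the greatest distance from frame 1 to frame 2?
the pink circle

(moved 4.1; next 2.6)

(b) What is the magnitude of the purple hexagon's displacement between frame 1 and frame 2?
1.5

The purple hexagon moved from (6.3, 4.6) to (5.0, 5.3), a distance of √(1.3² + 0.7²) ≈ 1.5.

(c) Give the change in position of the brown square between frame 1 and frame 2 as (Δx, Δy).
(-2.5, 0.1)

The brown square was at (11.0, 6.4) in frame 1 and (8.5, 6.5) in frame 2.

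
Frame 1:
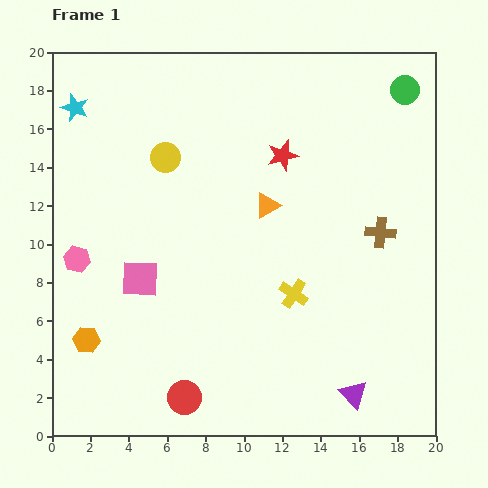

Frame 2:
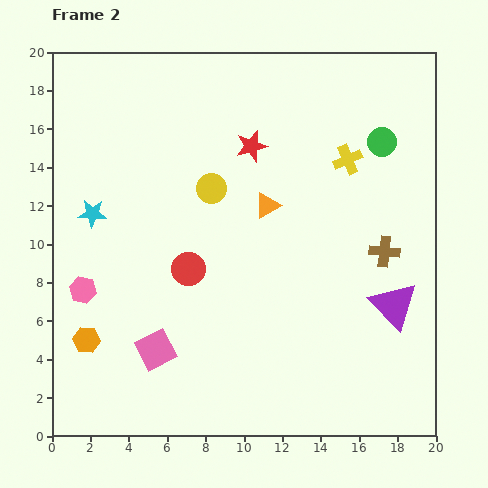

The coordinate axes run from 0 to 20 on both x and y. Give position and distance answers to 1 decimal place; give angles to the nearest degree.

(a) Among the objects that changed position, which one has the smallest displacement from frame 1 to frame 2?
the brown cross

(moved 1.0)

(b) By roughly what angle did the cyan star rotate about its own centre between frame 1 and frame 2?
16° counter-clockwise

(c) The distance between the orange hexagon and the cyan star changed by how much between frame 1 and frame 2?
-5.5

Distance in frame 1: 12.1. Distance in frame 2: 6.6.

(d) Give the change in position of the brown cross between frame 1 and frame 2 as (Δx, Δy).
(0.2, -1.0)

The brown cross was at (17.1, 10.6) in frame 1 and (17.3, 9.6) in frame 2.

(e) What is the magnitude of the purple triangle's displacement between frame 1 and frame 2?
5.1

The purple triangle moved from (15.7, 2.2) to (17.8, 6.8), a distance of √(2.1² + 4.6²) ≈ 5.1.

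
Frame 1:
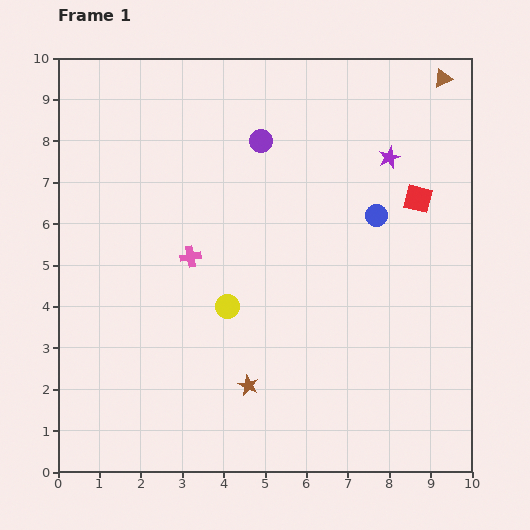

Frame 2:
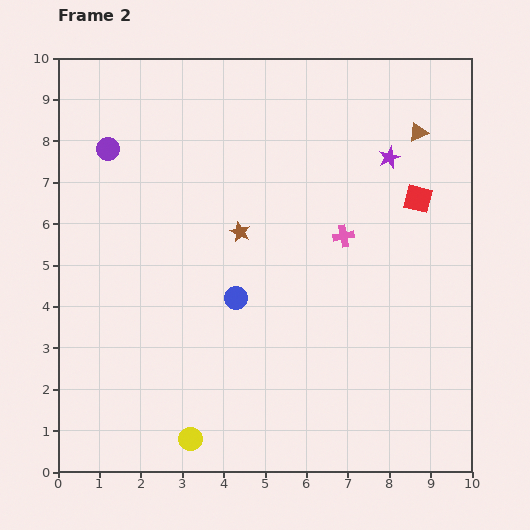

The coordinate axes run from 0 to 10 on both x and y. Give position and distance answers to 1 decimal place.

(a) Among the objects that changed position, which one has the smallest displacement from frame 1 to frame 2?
the brown triangle

(moved 1.4)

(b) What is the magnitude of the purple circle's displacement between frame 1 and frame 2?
3.7

The purple circle moved from (4.9, 8.0) to (1.2, 7.8), a distance of √(3.7² + 0.2²) ≈ 3.7.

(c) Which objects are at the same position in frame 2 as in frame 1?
the purple star, the red square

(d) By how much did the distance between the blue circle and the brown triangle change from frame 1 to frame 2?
+2.2

Distance in frame 1: 3.7. Distance in frame 2: 5.9.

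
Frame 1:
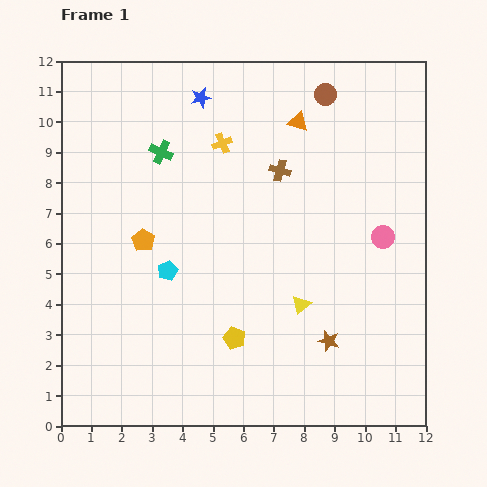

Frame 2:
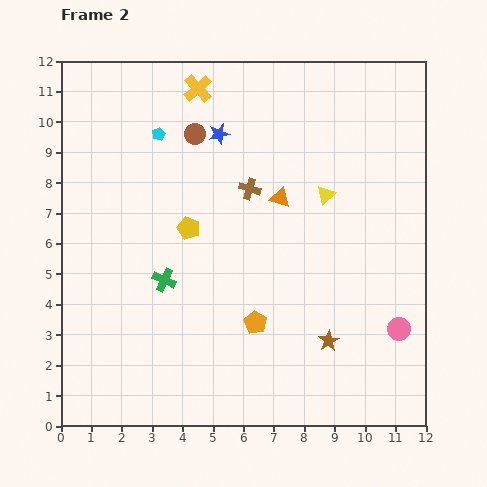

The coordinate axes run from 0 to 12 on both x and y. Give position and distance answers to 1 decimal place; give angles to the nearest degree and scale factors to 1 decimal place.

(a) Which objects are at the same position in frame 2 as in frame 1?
the brown star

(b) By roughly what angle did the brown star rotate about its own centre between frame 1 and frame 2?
26° clockwise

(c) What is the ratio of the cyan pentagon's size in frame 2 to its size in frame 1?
0.7×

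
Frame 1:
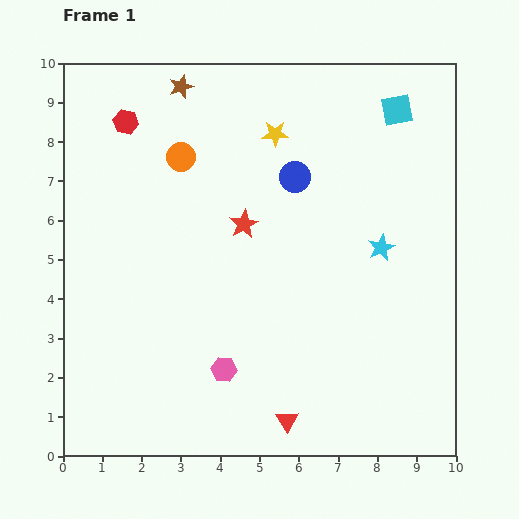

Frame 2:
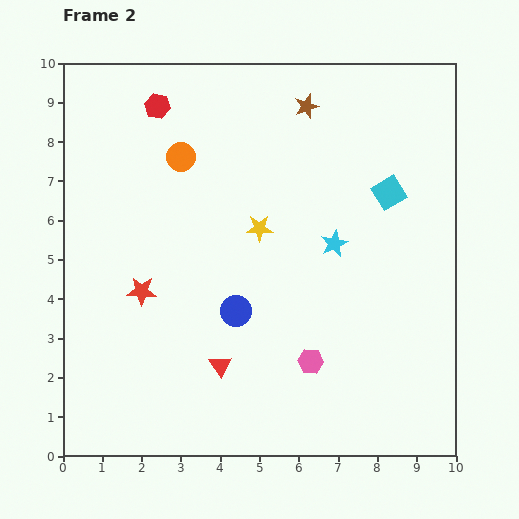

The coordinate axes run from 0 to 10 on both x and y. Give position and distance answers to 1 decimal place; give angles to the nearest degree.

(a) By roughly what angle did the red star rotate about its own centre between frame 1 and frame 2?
31° clockwise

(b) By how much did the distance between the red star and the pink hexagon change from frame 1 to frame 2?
+1.0

Distance in frame 1: 3.7. Distance in frame 2: 4.7.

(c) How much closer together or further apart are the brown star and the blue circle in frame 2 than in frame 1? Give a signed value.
+1.8

Distance in frame 1: 3.7. Distance in frame 2: 5.5.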